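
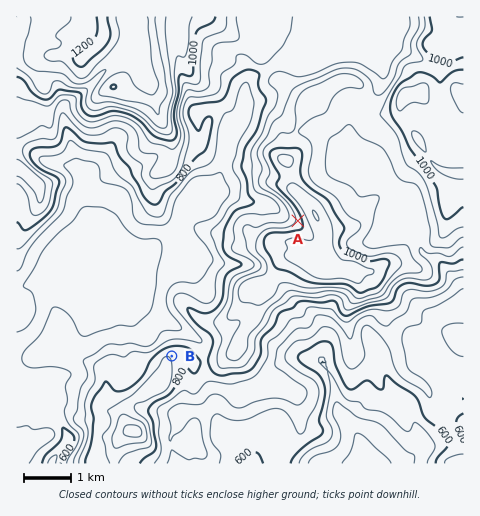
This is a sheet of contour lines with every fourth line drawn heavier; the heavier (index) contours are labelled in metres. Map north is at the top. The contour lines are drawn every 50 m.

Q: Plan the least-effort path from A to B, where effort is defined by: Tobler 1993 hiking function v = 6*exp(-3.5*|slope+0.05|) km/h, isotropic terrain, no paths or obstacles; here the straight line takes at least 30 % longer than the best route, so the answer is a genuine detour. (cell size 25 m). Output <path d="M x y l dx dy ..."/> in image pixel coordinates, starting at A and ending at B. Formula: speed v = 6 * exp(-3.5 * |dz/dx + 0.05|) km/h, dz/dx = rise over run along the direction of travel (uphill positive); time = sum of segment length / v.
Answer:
<path d="M298 221l0 3-1 3-6 5-5 3-3 3-10 19 0 35-2 5-27 26-9 5-27 27-2 1-34 0"/>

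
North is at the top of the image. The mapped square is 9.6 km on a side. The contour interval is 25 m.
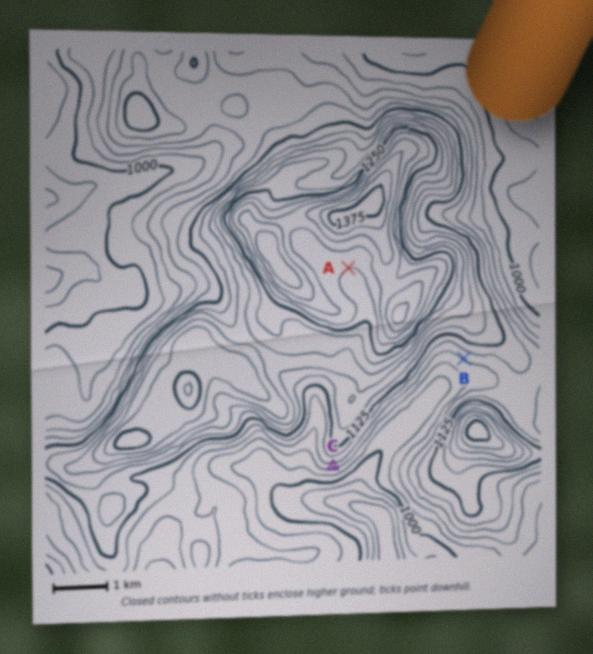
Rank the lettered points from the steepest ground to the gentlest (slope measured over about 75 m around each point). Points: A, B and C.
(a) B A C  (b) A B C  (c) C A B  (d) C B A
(d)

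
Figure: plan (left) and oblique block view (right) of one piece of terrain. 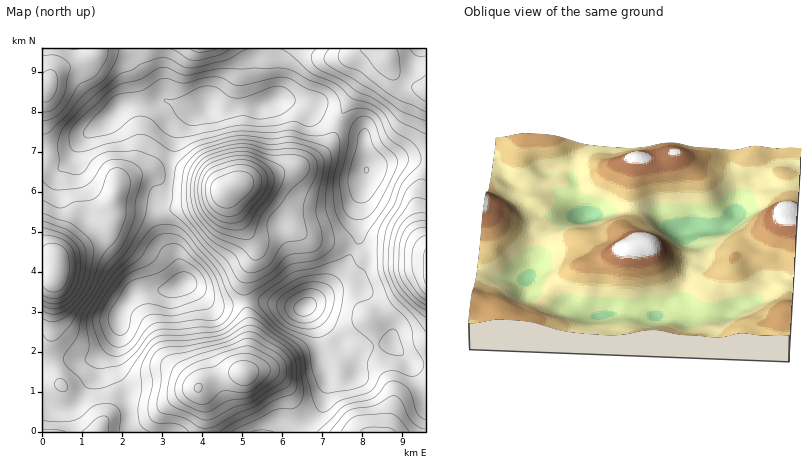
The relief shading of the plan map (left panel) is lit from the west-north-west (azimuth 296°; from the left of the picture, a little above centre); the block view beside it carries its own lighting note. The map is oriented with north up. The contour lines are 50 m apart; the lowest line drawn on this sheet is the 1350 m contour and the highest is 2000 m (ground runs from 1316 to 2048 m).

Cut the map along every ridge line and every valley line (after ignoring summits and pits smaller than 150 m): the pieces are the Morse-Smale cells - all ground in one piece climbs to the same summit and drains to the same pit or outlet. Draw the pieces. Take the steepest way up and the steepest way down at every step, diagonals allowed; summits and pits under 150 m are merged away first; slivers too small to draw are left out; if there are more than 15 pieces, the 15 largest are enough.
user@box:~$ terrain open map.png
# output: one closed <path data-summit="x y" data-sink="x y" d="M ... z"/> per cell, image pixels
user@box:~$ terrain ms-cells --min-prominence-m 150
<path data-summit="244 372" data-sink="182 284" d="M186 284l-18 6-20 0-14 4-15 22 0 14-4 8-17 18-10 4-26-1-20 5 0 68 248 0 12-8-15-36-9-10-14-7-20 1 5-28 0-24-3-18-2-1-18 4-12-1-18-15z"/><path data-summit="228 190" data-sink="366 170" d="M292 101l-20 0-14 6-10-1-16 3-14 0-12-3-22 10-8 12-6 34-1 20 43 5 8 3 6 0 10-5 14 1 32 19 8 11 3 12 5 4 16 8 22 3 18 7 5-12 0-36 8-32-3-34-10-6-22-6-26-18z"/><path data-summit="56 272" data-sink="182 284" d="M150 172l-8 0-20 8-5 4-6 20-5 4-24 0-8 6-18 38-1 22-13 2 0 88 20-5 26 1 10-4 17-18 4-8 0-14 15-22 14-4 20 0 15-6-5-22-14-16-9-28 1-14 8-8 5-12z"/><path data-summit="44 90" data-sink="366 170" d="M258 48l-160 0-2 6-10 8-30 9-5 5-7 14 0 42 4 20 0 6-3 6 11 5 10-4 14-23 10-10 14-9 16-15 4-2 40-6 22 7 20-1 12 3 40-2 10-3-8-12-4-14-1-12z"/><path data-summit="386 60" data-sink="366 170" d="M386 48l-128 0-3 18 2 16 6 16 5 5 4-2 24 1 36 22 30 10 2 2 4 33 28-9 30 1 0-71-20-7-12-9-8-16z"/><path data-summit="228 190" data-sink="306 308" d="M246 185l-10 0-9 5 1 6 13 26 14 22 0 10-10 24 0 22 17 1 44 7 6 8 8 20 1 24 6 16 9 3 18-3-12-32-5-8 23 12 32-4 0-14-8-16-12-17-18-9-20 2-19 10 27-28 11-22-17-7-22-3-12-5-9-7-3-12-8-11-24-15z"/><path data-summit="56 272" data-sink="366 170" d="M164 100l-44 8-16 15-14 9-10 10-14 23-8 4-12-4-2 1-2 6 0 103 13-1 3-28 20-36 4-2 24 0 5-4 6-20 5-4 20-8 8 0 19 10 1-20 7-36 7-10 22-10-20 1z"/><path data-summit="228 190" data-sink="182 284" d="M174 183l-5 1-5 12-6 4-3 8 0 10 9 28 14 16 5 22 13 5 18 15 12 1 18-3 1-24 10-24 0-10-14-22-14-32z"/><path data-summit="384 432" data-sink="306 308" d="M342 339l-2 1 4 12 11 24-9 3-18-3-1 14-6 18-9 10-10 6 6 8 80 0 3-16 6-14 7-6 22-10 0-20-14-3-20-19-32 4z"/><path data-summit="244 372" data-sink="306 308" d="M262 301l-17 1 4 18 0 24-5 28 20-1 14 7 9 10 15 36 10-6 9-10 6-18 1-12-7-18-1-24-8-20-6-8z"/><path data-summit="426 274" data-sink="366 170" d="M406 159l-22 4-18 7-7 32 0 36-5 12 8 5 64 1 0-94z"/><path data-summit="426 274" data-sink="306 308" d="M354 250l-15 26-23 24 26-12 12 0 10 4 12 10 8 12 8 16 1 16 19 17 14 2 0-109-64-1z"/><path data-summit="44 90" data-sink="182 284" d="M96 48l-54 0 0 116 4 0 2-6-4-26 0-42 7-14 5-5 30-9 10-8z"/><path data-summit="384 432" data-sink="182 284" d="M426 387l-22 9-7 6-6 14-3 16 38 0z"/><path data-summit="386 60" data-sink="182 284" d="M426 48l-40 0 0 10 8 16 12 9 18 7z"/>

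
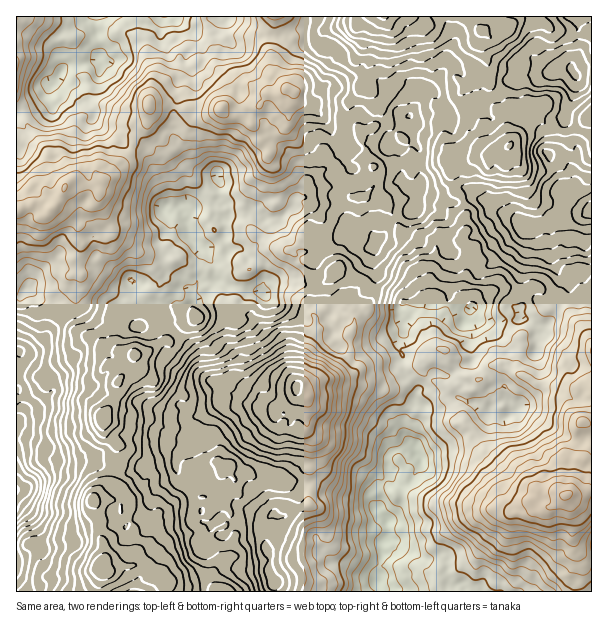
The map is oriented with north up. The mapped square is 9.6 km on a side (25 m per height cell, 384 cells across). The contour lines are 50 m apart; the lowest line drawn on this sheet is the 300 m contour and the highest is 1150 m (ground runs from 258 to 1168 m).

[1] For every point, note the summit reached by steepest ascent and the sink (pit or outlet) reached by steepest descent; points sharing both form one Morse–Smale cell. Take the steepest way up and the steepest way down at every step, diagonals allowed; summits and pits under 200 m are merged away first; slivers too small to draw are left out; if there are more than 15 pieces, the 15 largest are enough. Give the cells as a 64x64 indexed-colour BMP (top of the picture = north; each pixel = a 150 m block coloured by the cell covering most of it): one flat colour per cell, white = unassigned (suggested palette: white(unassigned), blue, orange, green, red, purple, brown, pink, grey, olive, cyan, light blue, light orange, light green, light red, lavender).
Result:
<image width="64" height="64" href="data:image/bmp;base64,Qk12CAAAAAAAAHYAAAAoAAAAQAAAAEAAAAABAAQAAAAAAAAIAAATCwAAEwsAABAAAAAAAAAA////ALR3HwAOf/8ALKAsACgn1gC9Z5QAS1aMAMJ34wB/f38AIr28AM++FwDox64AeLv/AIrfmACWmP8A1bDFAGZmZmZhEREREREREREREzMzMzMzMzMzMzNERERERETdZmZmZmEREREREREREREzMzMzMzMzMzMzRERERERERN1mZmZmYRERERERERERETMzMzMzMzMzMzNERERERERETWZmZmZmERERERERERERMzMzMzMzMzMzM0RERERERERNZmZmZmYREREREREREREzMzMzMzMzM0RERERERERERN1mZmZmZhERERERERERETMzMzMzMzNERERERERERERE3WZmZmZhERERERERERERMzMzMzMzNERERERERERERETdZmZmZmEREREREREREREzMzMzMzM0RERERERERERERN1mZmZmYREREREREREREREzMzMzMzNERERERERERERE3WZmZmZhEREREREREREREREzMzMzMzRERERERERERETdZmZmZmZhERERERERERERERMzMzMzNERERERERERETd1mZmZmZmEREREREREREREREzMzMzM0RERERERERERE3WZmZmZmYRERERERERERERETMzMzM0RERERERERERETdZmZmZmZhERERERERERERERMzMzMzRERERERERERERN1mZmZmZmEREREREREREREREzMzMzMzRERERERERERE3WZmZmZmYRERERERERERERETMzMzMzNERERERERERETdZmZmZmZhERERERERERERERMzMzMzM0RERERERERERN1mZmZmZhEREREREREREREREzMzMzMzRERERERERERE3WZmZmZmEREREREREREREREzMzMzMzNERERERERERERNZmZmZmYRERERERERERERETMzMzMzMzRERERERERERERmZmZmZhERERERERERERERMzMzMzMzNERERE/0RERERGZmZmZmYREREREREREREREzMzMzMzMzNEREREREREREZmZmZmZhEREREREREREREzMzMzMzMzMzNERERERERERmZmZmZmERERERERERERERETMzMzMzMzNERERERERERGZmZmZmZhERERERERERERERETMzMzMzMzREREREREREZmZmZmZmYRERERERERERERERMzMzMzMzM0RERERERERmZmZmZmZhERERERERERERERETMzMzMzMzNERERERERGZmZmZiIRERERERERERERERERMzMzMzMzNEREQzREREZmZmZiIhEREREREREREREREREzMzMzMzM0REMzNERERmZmYiIiERERERERERERERERETMzMzMzMzREMzMzRERGZmYiIiIREREREREREREREREREzMzMzMzNDMzMzM0REZmYiIiIhEREhEREREREREREREzMzMzMzMzMzMzMzRERmYiIiIiIRIiIRERERERERERETMzM6ozMzkzMzMzmZRCIiIiIiIiIiIiEREREREREREREzqqqqMzOZkzmTmZmZIiIiIiIiIiIiEREREREhEiIRERqqqqozM5mZmZmZmZkiIiIiIiIiIiEREREREiIiIiEiKqqqqjMzmZmZmZmZmSIiIiIiIiIiERERERESIiIiIiIqqqqqMzOZmZmZmZmZIiIiIiIiIiIhERERESIiIiIiIiKqqqqjMzmZmZmZmZkiIiIiIiIiIiERERERIiIiIiIiIqqqqqozmZmZmZmZmSIiIiIiIiIiIiERERESIiIiIiIiKqqqqqqZmZmZmZmZIiIiIiIiIiIiIREREREiIiIiIiIqqqqqqpmZmZmZmZkiIiIiIiIiIiIhERERERIiIiIiIiKqqqqqmZmYiIiJmSIlIiIiIiIiIhERESIRESIiIiIiIiKqqqqZmYiIiIzMVVVSIiIiIiIiIhESIiISIiIiIiIiIiqqepmIiIiIzMxVVVIiIiIiIiIiIRIiIiIiIiIiIiIiJ3d4iIiIiIiMzFVVVSVSIiIiIiIiEiIiIiIiIiIiIiInd3iIiIiIiIzMVVVVVVUiIiIiIiIiIiIiIiIiIiIiIid3iIiIiIiIzMxVVVVVVVIiIiIiIiIiIiIiIiIiIiIiJ3eIiIiIiIjMzFVVVVVVVSIiIiIiIiIiIiIiIiIiIiInd3AIiIiIiIjMVVVVVVVVUiIiIiIiIiIiIiIiIiIiIid3d3d+6IiIiMxVVVVVVVVSIiIiIiIiIiIiIiIiIiIid3d3d+7oiIiMzFVVVVVVVVUiIiIiIiIiIiIiIiIiJyJ3d3d37u6IiIzMVVVVVVVVVVIiIiIiIiIiIiIiIiJ3cnd3d37u7uiIjMy1VVVVVVVVUiIiIiVSIiIiInd3d3d3d3d3fu7u7oiMzLu1VVVVVVVVVVVVVVVSIiJ3d3d3d3d3d3fu6IiIiIjMu7VVVVVVVVVVVVVVVVVSJ3d3d3d3d3d3d+6IiIiIiMy7u1VVVVVVVVVVVVVVVVd3d3d3d3d3d3d3foiIiIiIzLu7tVVVVVVVVVVVVVVVV3d3d3d3d3d3d3d+iIiIiIjMu7u7VVVVVVVVVVVVVVVXd3d3d3d3d3d3d36IiIiIiMy7u7u7tVVVVVVVVVVVVVd3d3d3d3d3d3d3foiIiIiIzLu7u7u1VVVVVVVVVVVVV3d3d3d3d3d3d3d3iIiIiIiMu7u7u7VVVVVVVVVVVVVQd3d3d3d3d3d3d3eIiIiIiMy7u7u7tVVVVVVVVVVVVVd3d3d3d3d3d3d3d4iIiIiIzLu7u7u1VVVVVQAFVVVVV3d3d3d3d3d3d3d4iIiIiIiM"/>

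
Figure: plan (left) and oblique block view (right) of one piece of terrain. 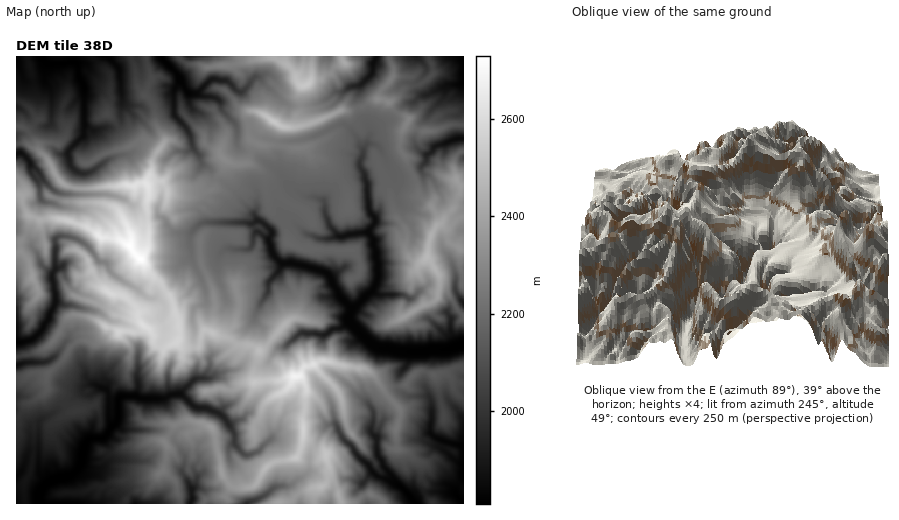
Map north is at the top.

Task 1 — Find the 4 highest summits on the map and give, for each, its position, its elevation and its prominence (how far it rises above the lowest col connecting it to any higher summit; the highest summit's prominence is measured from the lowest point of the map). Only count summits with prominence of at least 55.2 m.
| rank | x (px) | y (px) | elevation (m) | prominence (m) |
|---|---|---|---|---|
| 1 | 140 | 260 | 2729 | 919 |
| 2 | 294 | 376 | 2682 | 252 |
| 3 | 147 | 185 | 2629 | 75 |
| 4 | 143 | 325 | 2609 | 78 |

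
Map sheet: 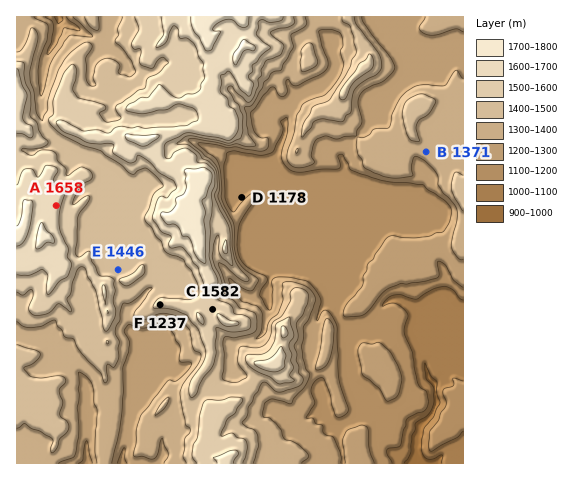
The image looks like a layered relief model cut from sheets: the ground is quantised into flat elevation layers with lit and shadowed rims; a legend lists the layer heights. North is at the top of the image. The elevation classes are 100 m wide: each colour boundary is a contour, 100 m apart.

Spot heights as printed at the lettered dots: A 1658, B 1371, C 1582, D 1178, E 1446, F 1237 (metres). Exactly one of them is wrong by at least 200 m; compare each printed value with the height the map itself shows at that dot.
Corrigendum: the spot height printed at F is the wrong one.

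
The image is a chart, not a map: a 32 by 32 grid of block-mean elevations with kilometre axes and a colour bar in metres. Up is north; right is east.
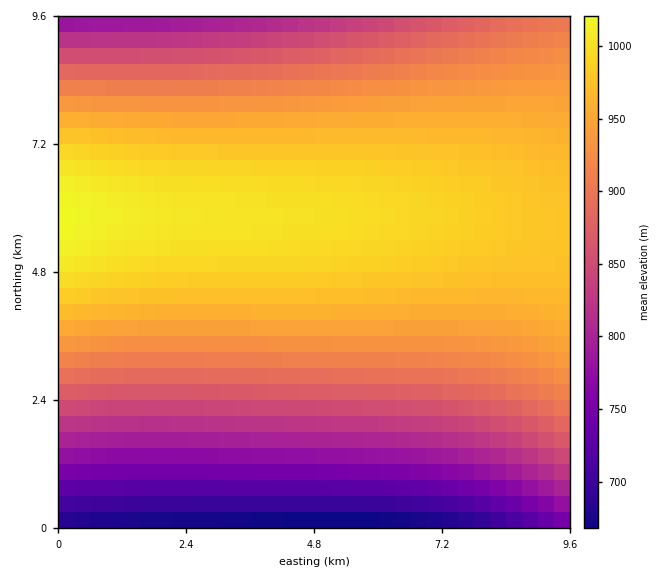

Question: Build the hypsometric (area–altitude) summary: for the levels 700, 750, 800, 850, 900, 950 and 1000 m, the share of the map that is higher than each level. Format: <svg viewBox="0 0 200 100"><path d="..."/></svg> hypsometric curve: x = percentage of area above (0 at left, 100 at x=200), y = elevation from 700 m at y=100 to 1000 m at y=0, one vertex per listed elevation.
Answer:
<svg viewBox="0 0 200 100"><path d="M192 100l-11-17-15-16-19-17-26-17-38-16-68-17"/></svg>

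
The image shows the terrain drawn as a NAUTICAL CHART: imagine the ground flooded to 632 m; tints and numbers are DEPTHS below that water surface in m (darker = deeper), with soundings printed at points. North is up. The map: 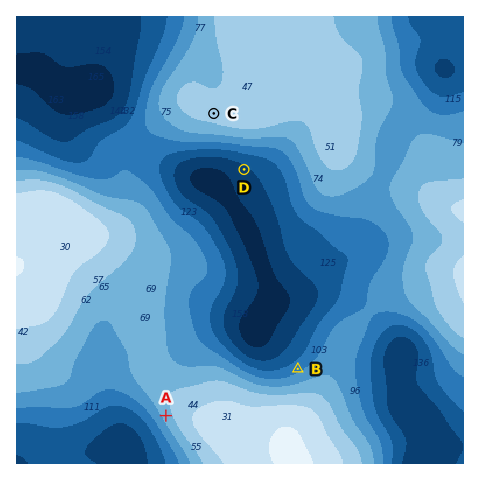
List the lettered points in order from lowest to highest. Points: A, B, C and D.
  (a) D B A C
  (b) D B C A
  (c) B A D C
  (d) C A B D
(a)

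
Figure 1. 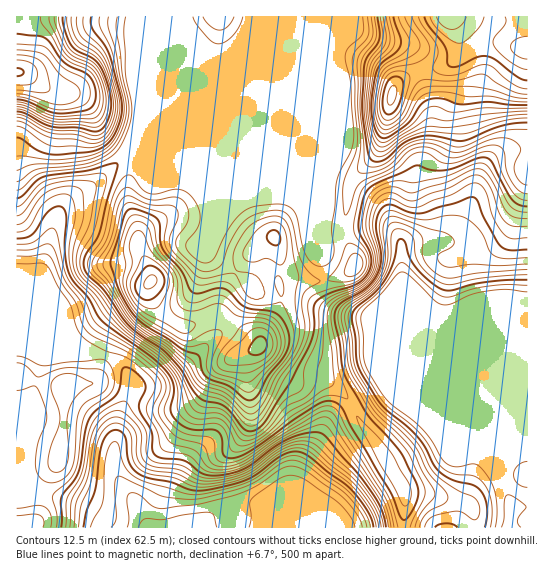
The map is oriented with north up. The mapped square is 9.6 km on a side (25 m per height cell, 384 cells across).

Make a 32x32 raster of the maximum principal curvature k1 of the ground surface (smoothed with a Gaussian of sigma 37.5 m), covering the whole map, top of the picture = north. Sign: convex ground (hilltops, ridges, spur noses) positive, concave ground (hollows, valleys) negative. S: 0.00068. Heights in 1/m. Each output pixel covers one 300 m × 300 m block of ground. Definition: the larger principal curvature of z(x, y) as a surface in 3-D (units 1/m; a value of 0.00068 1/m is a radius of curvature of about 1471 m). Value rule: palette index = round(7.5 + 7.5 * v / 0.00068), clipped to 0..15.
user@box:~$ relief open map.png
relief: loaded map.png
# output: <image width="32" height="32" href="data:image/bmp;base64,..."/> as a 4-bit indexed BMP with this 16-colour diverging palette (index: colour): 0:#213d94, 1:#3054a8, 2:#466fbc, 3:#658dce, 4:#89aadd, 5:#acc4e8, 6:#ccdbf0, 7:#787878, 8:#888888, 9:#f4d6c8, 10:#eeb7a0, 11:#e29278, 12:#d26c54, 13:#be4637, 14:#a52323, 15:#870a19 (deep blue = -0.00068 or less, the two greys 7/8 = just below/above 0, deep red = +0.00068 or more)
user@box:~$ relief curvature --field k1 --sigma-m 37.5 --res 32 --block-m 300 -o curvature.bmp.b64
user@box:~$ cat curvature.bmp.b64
<image width="32" height="32" href="data:image/bmp;base64,Qk12AgAAAAAAAHYAAAAoAAAAIAAAACAAAAABAAQAAAAAAAACAAATCwAAEwsAABAAAAAAAAAAlD0hAKhUMAC8b0YAzo1lAN2qiQDoxKwA8NvMAHh4eACIiIgAyNb0AKC37gB4kuIAVGzSADdGvgAjI6UAGQqHANypiJiId4mIiId1XvVnu5l6uHmHmYiIh3eHd436u7p4ibqYh4ebmJh3eHiuy8qqiYnMl5uonPyoZnmZzal3mIqIroeL25rP6GaKmeupd5iIiK2WaKuYa/yYqYzrmYeIh4esp3iZqmf8y5ev2YiHd3h3qqirvLuI+oqX35eIiIiIiKqrp2esiuqKy/x3eIiIeLq8u5ZlrMu7eIvYd4iIiHiXiImHeNrNvah8pniIiIiIiIiIiIvpiq7Lm6iHiIiIeIh4qZvv25m9uqqIiIiIiIiId5me7Jq8mqqadXiIiHd4iId3v8qIqme5rMqYeKl3eHeKq9zduJp5qc7/yHi6qYiHi+2a+pZ6qKp3r/qburupmZqYzdZmebnZd7/IioiJqbmJdq/IiIib2HjchmqHd6i3d3i+vKmImcqI63eaiIipxmeI22qoiIiYh9x4uHh3m8d3h8pomIiIiIjNiKmYZpyqmZipiIiIiIiIntqZuni7mrvLmHiIiIiIiHr7VYuYmWmWr6h4iIiIiId4/omquIhKud+oeIiIiIiIeP+6qYqHru7euIiIiIiIiIn/l3mYqt2qzoiIeIiIiId337mImqvbrNx3iId3iIiIie/cy4eJq7ismIiImIiIiKu6mJupqorFeoeIiKmHiIiGa5eaiZmKpniHiImqh4iHdouauoh4"/>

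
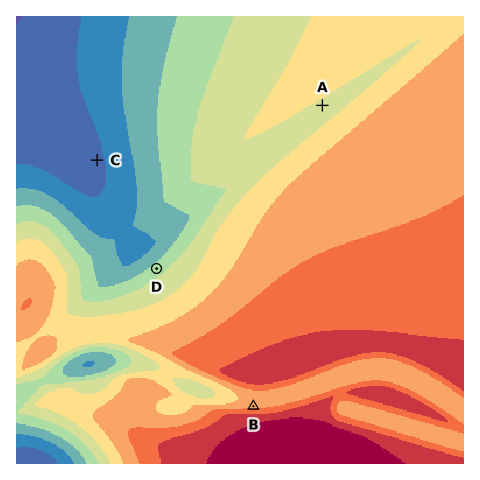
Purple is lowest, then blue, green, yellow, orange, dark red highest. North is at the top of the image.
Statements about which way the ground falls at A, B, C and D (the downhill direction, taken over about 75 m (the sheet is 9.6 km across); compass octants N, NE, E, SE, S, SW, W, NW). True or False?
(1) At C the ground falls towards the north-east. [False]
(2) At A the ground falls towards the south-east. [True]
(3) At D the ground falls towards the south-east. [False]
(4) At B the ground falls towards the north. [True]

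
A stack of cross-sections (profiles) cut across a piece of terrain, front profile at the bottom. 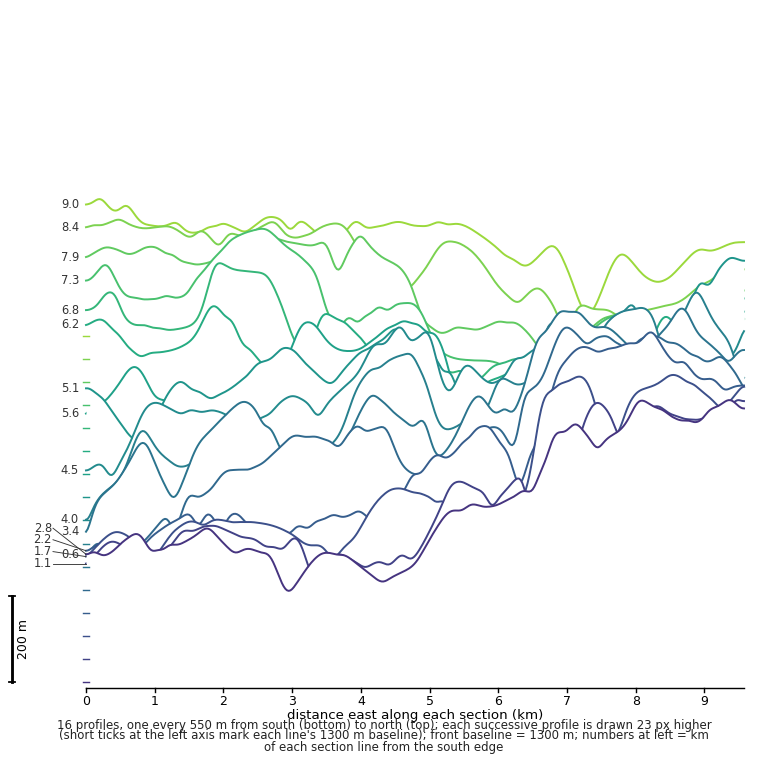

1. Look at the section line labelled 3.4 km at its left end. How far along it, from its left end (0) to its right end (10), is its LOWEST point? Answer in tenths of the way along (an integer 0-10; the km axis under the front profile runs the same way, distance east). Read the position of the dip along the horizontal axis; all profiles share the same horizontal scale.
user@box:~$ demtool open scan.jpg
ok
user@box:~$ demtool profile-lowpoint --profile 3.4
0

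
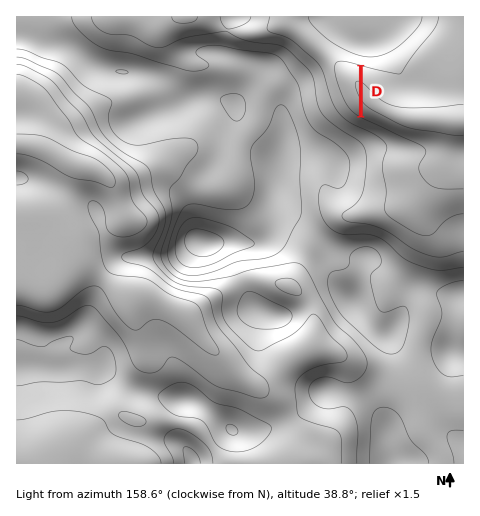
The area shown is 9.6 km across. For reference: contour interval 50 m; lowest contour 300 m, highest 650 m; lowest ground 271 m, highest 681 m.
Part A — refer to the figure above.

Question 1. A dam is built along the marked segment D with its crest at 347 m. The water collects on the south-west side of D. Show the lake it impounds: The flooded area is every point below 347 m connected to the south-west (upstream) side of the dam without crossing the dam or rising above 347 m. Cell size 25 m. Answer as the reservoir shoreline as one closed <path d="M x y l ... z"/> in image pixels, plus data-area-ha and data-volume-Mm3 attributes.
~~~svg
<path d="M343 62l-4 1-3 3 1 14 9 23 12 12 1-49-16-4z" data-area-ha="40" data-volume-Mm3="9.54"/>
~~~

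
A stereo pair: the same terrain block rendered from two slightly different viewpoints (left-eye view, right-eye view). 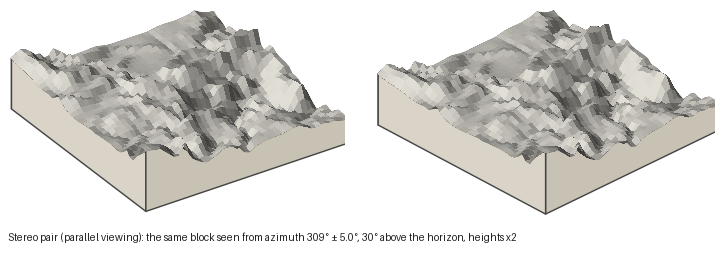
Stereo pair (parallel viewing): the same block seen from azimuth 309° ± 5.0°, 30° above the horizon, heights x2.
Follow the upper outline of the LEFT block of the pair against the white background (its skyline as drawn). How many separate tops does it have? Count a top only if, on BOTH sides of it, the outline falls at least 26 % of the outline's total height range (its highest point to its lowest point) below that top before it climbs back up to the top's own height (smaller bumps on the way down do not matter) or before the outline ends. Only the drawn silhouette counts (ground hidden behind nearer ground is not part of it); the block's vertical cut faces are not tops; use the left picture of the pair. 1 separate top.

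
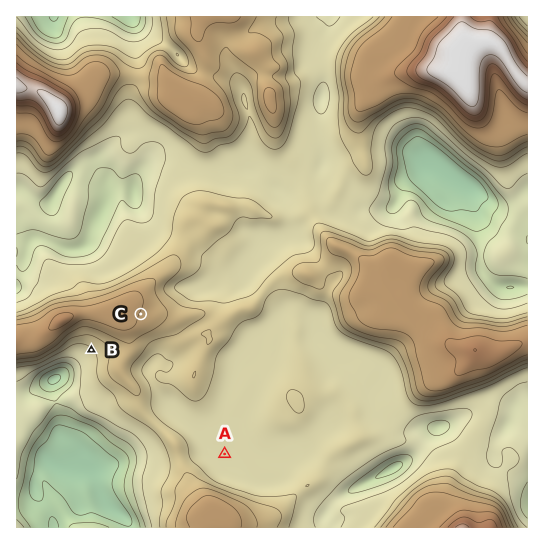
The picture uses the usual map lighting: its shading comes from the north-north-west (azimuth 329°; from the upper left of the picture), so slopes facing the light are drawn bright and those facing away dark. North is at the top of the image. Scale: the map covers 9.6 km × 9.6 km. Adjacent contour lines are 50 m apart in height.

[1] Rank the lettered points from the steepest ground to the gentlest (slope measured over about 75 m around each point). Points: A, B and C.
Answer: B C A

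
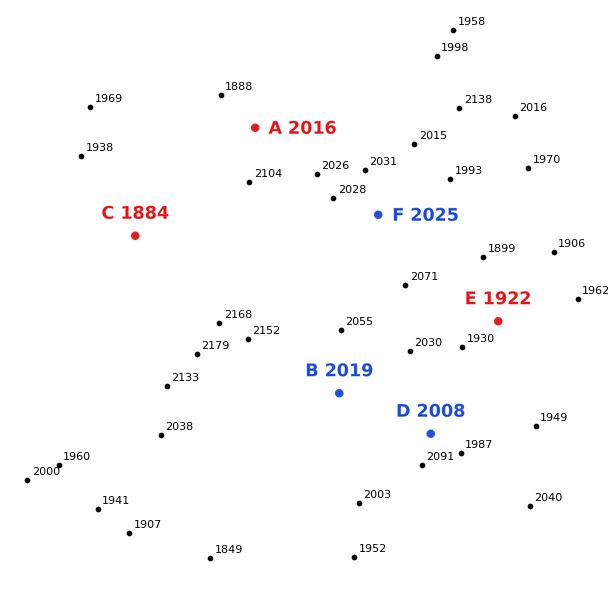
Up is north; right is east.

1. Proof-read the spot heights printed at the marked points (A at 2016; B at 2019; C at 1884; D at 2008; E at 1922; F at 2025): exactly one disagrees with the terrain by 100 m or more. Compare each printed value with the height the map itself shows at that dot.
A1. C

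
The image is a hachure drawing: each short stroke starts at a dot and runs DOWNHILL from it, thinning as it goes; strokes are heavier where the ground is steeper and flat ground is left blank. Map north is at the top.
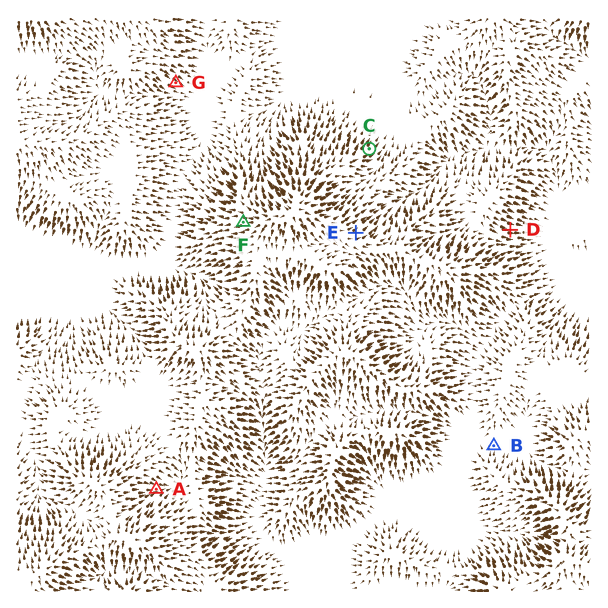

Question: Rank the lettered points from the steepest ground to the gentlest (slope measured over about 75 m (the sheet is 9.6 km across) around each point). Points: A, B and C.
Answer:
C A B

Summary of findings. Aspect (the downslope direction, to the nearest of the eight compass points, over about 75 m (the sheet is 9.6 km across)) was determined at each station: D E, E NE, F W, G SE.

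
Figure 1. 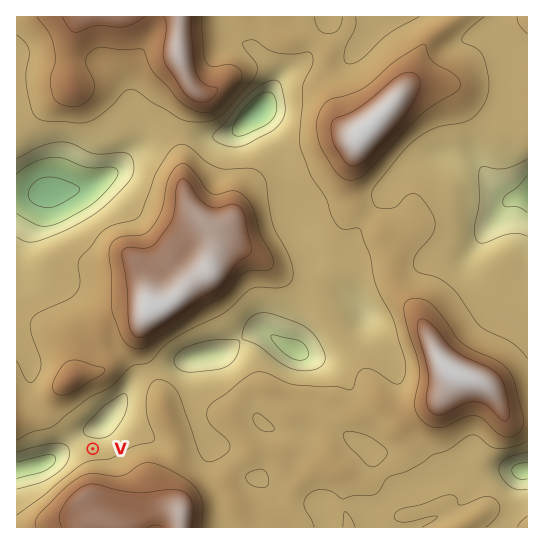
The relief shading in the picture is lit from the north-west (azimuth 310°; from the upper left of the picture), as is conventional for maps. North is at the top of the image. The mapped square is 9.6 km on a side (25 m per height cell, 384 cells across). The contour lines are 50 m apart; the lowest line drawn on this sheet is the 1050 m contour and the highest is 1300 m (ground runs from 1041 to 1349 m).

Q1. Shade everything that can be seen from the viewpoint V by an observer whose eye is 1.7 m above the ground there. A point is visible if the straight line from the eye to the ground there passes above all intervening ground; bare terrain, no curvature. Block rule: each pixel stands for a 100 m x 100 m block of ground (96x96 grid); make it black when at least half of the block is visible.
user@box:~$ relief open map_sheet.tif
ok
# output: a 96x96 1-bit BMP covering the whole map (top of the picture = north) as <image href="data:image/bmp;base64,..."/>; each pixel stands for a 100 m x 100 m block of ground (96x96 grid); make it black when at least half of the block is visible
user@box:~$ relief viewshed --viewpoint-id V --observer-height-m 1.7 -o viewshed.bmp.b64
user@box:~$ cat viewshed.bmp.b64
<image width="96" height="96" href="data:image/bmp;base64,Qk2+BAAAAAAAAD4AAAAoAAAAYAAAAGAAAAABAAEAAAAAAIAEAAATCwAAEwsAAAIAAAAAAAAA////AAAAAAAAAAAAAAAAAAAAAAAAAAAAAAAAAAAAAAAAAAAAAAAAAAAAAAAAAAAAAAAAAAAAAAAAAAAAAAAAAAAAAAAAAAAAAAAAAAAAAAAAAAAAAAAAAAAAAAAA4AAAAAAAAAAAAAAAf/wAAAAAAAAAAAAAP/8AAAAAAAAAAAAAH/8AAAAAAAAAAAAAD/+AAAAAAAAAAAAABz+AAAAAAAAAAAAAAH8AAAAAAAAAAADAB/8AAAAAAAAAAAD4D/wEAAAAAAAAAAD/+HwcAAAAAAAAAAD//H58AAAAAAAAAAD//H/4AAAAAAAAAAD////4AAAAAAAAAAD3///wAAAAAAAAAADD///wAAAAAAAAAAAD///gAAAAAAAAAAAD///gAAAAAAAAAAAB///gAAAAAAAAAAAB///AAAAAAAAAAAAAf//AAAAAAAAAAAAAP/+AAAAAAAAAAAAAB/+AAAAAAAAAAAAAAD+AAAAAAAAAAAAAAA+AAAAAAAAAAAAAAAfAAAAAAAAAAAAAAAfAAAAAAAAAAAAAAA/gAAAAAAAAAAAAAA/wAAAAAAAAAAAAAA/8AAAAAAAAAAAAAA/+AAAAAAAAAAAAAA//gAAAAAAAAAAAAA//wAAAAAAAAAAAAA4/8AAAAAAAAAAAAAwP+AAAAAAAAAAAAAwD/AAAAAAAAAAAAAQA/gAAAAAAAAAAAAAAfwAAAAAAAAAAAAAAPwAAAAAAAAAAAAAAHgAAAAAAAAAAAAAAGAAAAAAAAAAAAAAAABgAAAAAAAAAAAAAAB8AAAAAAAAAAAAAAB4AAAAAAAAAAAAAAAwAAAAAAAAAAAAAAAAAAAAAAAAAAAAAAAAAAAAAAAAAAAAAAAAAAAAAAAAAAAAAAAAAAAAAAAAAAAAAAAAAAAAAAAAAAAAAAAAAAAAAAAAAAAAAAAAAAAAAAAAAAAAAAAAAAAAAAAAAAAAAAAAAAAAAAAAAAAAAAAAAAAAAAAAAAAAAAAAAAAAAAAAAAAAAAAAAAAAAAAAAAAAAAAAAAAAAAAAAAAAAAAAAAAAAAAAAAAAAAAAAAAAAAAAAAAAAAAAAAAAAAAAAAAAAAAAAAAAAAAAAAAAAAAAAAAAAAAAAAAAAAAAAAIAAAAAAAAAAAAAAAYAAAAAAAAAAAAAAAIAAAAAAAAAAAAAAAAAAAAAAAAAAAAAAAAAAAAAAAAAAAAAAAAAAAAAAAAAAAAAAAAAAAAAAAAAAAAAAAAAAAAAAAAAAAAAAAAAAAAAAAAAAAAAAAAAAAAAAAAAAAAAAAAAAAAAAAAAAAAAAAAAAAAAAAAAAAAAAAAAAAAAAAAAAAAAAAAAAAAAAAAAAAAAAAAAAAAAAAAAAAAAAAAAAAAAAAAAAAAAAAAAAAAAAAAAAAAAAAAAAAAAAAAAAAAAAAAAAAAAAAAAAAAAAAAAAAAAAAAAAAAAAAAAAAAAAAAAAAAAAAAAAAAAAAAAAAAAAAAAAAAAAAAAAAAAAAAAAAAAAAAAAAAAAAAAAAAAAAAAAAAAAAAAAAAAAAAAAAAAAAAAAAAA="/>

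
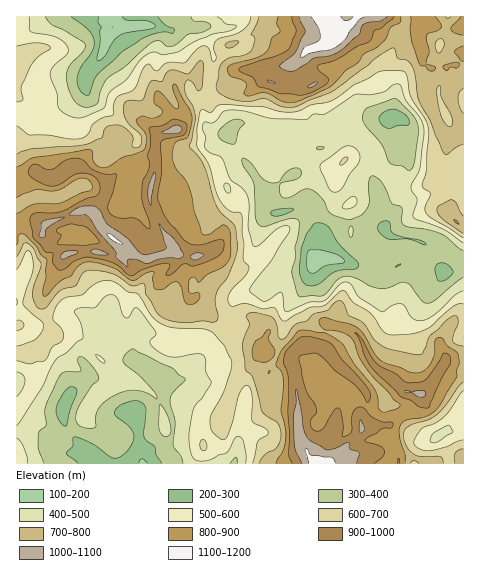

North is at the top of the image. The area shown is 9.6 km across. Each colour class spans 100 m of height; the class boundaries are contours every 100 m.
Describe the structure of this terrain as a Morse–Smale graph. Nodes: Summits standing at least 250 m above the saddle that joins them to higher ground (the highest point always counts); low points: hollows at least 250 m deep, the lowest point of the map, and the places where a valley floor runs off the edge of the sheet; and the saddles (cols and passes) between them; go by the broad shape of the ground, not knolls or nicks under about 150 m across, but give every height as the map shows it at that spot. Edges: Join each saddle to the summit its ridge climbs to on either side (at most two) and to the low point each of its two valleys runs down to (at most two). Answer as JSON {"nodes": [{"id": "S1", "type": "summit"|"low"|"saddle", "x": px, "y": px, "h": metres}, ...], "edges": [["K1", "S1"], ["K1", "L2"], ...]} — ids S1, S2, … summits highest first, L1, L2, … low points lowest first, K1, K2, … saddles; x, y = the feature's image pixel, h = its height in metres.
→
{"nodes": [
{"id": "S1", "type": "summit", "x": 333, "y": 18, "h": 1186},
{"id": "S2", "type": "summit", "x": 326, "y": 463, "h": 1167},
{"id": "S3", "type": "summit", "x": 112, "y": 237, "h": 1114},
{"id": "L1", "type": "low", "x": 111, "y": 17, "h": 153},
{"id": "L2", "type": "low", "x": 322, "y": 258, "h": 160},
{"id": "L3", "type": "low", "x": 143, "y": 463, "h": 179},
{"id": "L4", "type": "low", "x": 439, "y": 435, "h": 478},
{"id": "K1", "type": "saddle", "x": 344, "y": 402, "h": 870},
{"id": "K2", "type": "saddle", "x": 463, "y": 369, "h": 774},
{"id": "K3", "type": "saddle", "x": 210, "y": 89, "h": 678},
{"id": "K4", "type": "saddle", "x": 224, "y": 325, "h": 669}],
"edges": [["K1", "S2"], ["K1", "L2"], ["K1", "L3"], ["K2", "S2"], ["K2", "L2"], ["K2", "L4"], ["K3", "S1"], ["K3", "S3"], ["K3", "L1"], ["K3", "L2"], ["K4", "S2"], ["K4", "S3"], ["K4", "L2"], ["K4", "L3"]]}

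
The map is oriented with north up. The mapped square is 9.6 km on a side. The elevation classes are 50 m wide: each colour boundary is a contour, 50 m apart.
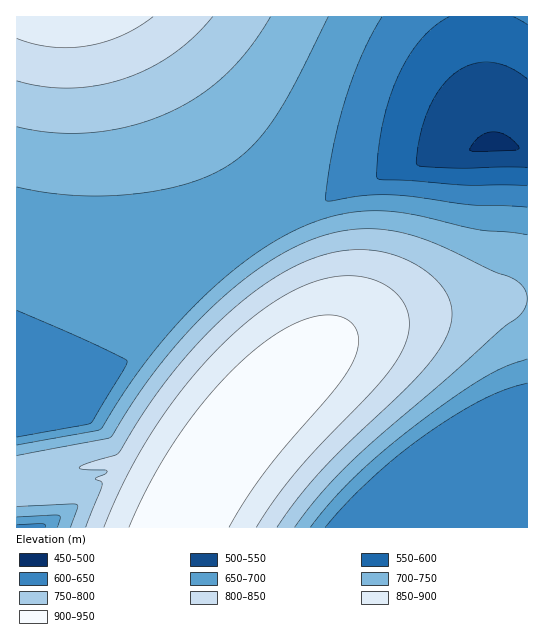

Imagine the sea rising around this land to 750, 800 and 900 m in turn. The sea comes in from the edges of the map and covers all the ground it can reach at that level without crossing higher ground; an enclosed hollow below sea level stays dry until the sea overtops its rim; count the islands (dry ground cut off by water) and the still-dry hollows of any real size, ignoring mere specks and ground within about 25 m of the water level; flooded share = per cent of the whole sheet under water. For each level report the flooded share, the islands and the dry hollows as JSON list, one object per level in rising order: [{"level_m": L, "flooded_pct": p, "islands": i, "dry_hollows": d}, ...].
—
[{"level_m": 750, "flooded_pct": 60, "islands": 0, "dry_hollows": 0}, {"level_m": 800, "flooded_pct": 73, "islands": 0, "dry_hollows": 0}, {"level_m": 900, "flooded_pct": 91, "islands": 0, "dry_hollows": 0}]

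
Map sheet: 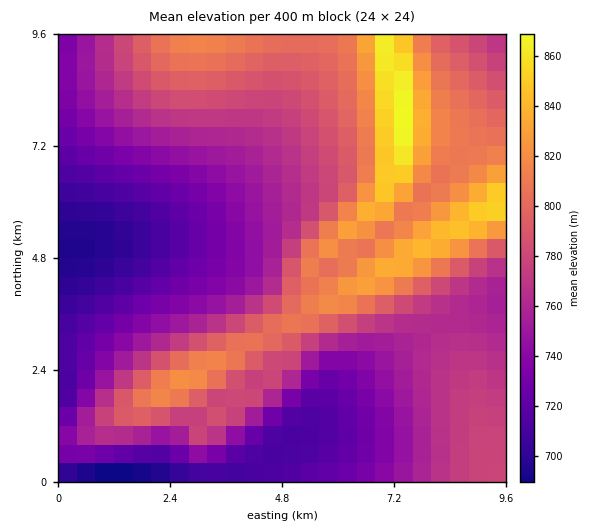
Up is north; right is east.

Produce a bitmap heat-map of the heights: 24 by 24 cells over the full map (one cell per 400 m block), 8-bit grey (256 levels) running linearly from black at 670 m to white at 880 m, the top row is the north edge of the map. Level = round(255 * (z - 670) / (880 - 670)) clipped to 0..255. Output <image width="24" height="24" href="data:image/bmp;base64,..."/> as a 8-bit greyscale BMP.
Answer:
<image width="24" height="24" href="data:image/bmp;base64,Qk12BgAAAAAAADYEAAAoAAAAGAAAABgAAAABAAgAAAAAAEACAAATCwAAEwsAAAABAAAAAAAAAAAAAAEBAQACAgIAAwMDAAQEBAAFBQUABgYGAAcHBwAICAgACQkJAAoKCgALCwsADAwMAA0NDQAODg4ADw8PABAQEAAREREAEhISABMTEwAUFBQAFRUVABYWFgAXFxcAGBgYABkZGQAaGhoAGxsbABwcHAAdHR0AHh4eAB8fHwAgICAAISEhACIiIgAjIyMAJCQkACUlJQAmJiYAJycnACgoKAApKSkAKioqACsrKwAsLCwALS0tAC4uLgAvLy8AMDAwADExMQAyMjIAMzMzADQ0NAA1NTUANjY2ADc3NwA4ODgAOTk5ADo6OgA7OzsAPDw8AD09PQA+Pj4APz8/AEBAQABBQUEAQkJCAENDQwBEREQARUVFAEZGRgBHR0cASEhIAElJSQBKSkoAS0tLAExMTABNTU0ATk5OAE9PTwBQUFAAUVFRAFJSUgBTU1MAVFRUAFVVVQBWVlYAV1dXAFhYWABZWVkAWlpaAFtbWwBcXFwAXV1dAF5eXgBfX18AYGBgAGFhYQBiYmIAY2NjAGRkZABlZWUAZmZmAGdnZwBoaGgAaWlpAGpqagBra2sAbGxsAG1tbQBubm4Ab29vAHBwcABxcXEAcnJyAHNzcwB0dHQAdXV1AHZ2dgB3d3cAeHh4AHl5eQB6enoAe3t7AHx8fAB9fX0Afn5+AH9/fwCAgIAAgYGBAIKCggCDg4MAhISEAIWFhQCGhoYAh4eHAIiIiACJiYkAioqKAIuLiwCMjIwAjY2NAI6OjgCPj48AkJCQAJGRkQCSkpIAk5OTAJSUlACVlZUAlpaWAJeXlwCYmJgAmZmZAJqamgCbm5sAnJycAJ2dnQCenp4An5+fAKCgoAChoaEAoqKiAKOjowCkpKQApaWlAKampgCnp6cAqKioAKmpqQCqqqoAq6urAKysrACtra0Arq6uAK+vrwCwsLAAsbGxALKysgCzs7MAtLS0ALW1tQC2trYAt7e3ALi4uAC5ubkAurq6ALu7uwC8vLwAvb29AL6+vgC/v78AwMDAAMHBwQDCwsIAw8PDAMTExADFxcUAxsbGAMfHxwDIyMgAycnJAMrKygDLy8sAzMzMAM3NzQDOzs4Az8/PANDQ0ADR0dEA0tLSANPT0wDU1NQA1dXVANbW1gDX19cA2NjYANnZ2QDa2toA29vbANzc3ADd3d0A3t7eAN/f3wDg4OAA4eHhAOLi4gDj4+MA5OTkAOXl5QDm5uYA5+fnAOjo6ADp6ekA6urqAOvr6wDs7OwA7e3tAO7u7gDv7+8A8PDwAPHx8QDy8vIA8/PzAPT09AD19fUA9vb2APf39wD4+PgA+fn5APr6+gD7+/sA/Pz8AP39/QD+/v4A////ACUdGBgbICgwMTAxNDY6P0VMVV9rdX6EhEpLRT45N0VYSzo0MjI1OT9HUVxpdH6Dg1RocnFpXmWDdllBNTIzNz5GUFxpdH6DgkVlgZOXj4CAi4FkRzc0OD9IUl5qdX2BgDZTc5GosaqWhIaEa0s7O0JLVmFsdn1/fDNGXnqVrLi1o4uAhGxMQ0hQWmRudnt8eDVCUWN4jaGusKeUhoRiUlJXX2dudHh4dDU+SVVhbnyLmaOlnpOAcGdkZmpucnRzbzE4QElSWmFqdoWUoaekmYt/dnJwcHBuaiswNj1FTFFWXWd1iJ6ttLGllod8dG9rZyUnLDI5QEZLUVdhcJelrr3CuquXhnhvaSAgJCkwNz5FTFJaaJCtoqq9yci8qJOBdR4eICUrMjpCSlFZZH+mt6qmuMjOyrumkyAgIiYrMjlBSlJbZHGLrcG5qLHD0NTNviUlKCswNj1ETFRdZW57kbDLxamsvc7a3SwuMTQ5PkRKUVhgZ3B5hJe72MOlqrjJ2jQ3O0BFSU5TWF1kanJ7hZCs2du0pqq0wjxCR01SV1teYWVpb3Z/iJOp2OjCq6mqrkNLU1phZmlrbW5wdHqDjJes2u/KsKqmpEpTXWdvdXl6enl5e4CHkJuv3fHLsKijnU5aZnJ9hYmKiIaEhIaMlJ6z4fDHraSdlVFebXyJkpiZlpOPjY6SmaG45ezAp52Ui1FgcYKSnqSmo5+al5aZnaW96eO3oJaMgU5ecYWWpa2wr6uloZ+foqnF69ismY6EeQ=="/>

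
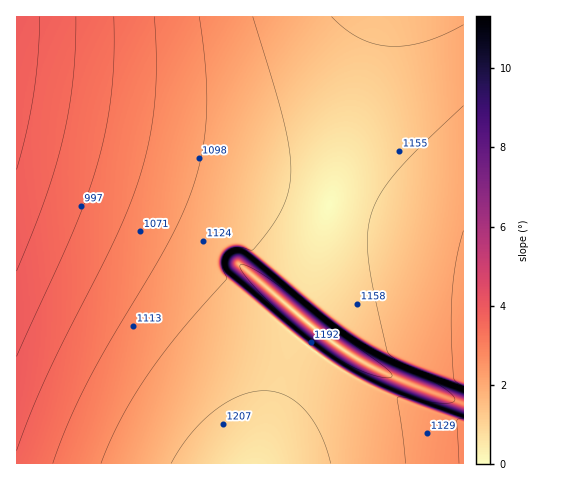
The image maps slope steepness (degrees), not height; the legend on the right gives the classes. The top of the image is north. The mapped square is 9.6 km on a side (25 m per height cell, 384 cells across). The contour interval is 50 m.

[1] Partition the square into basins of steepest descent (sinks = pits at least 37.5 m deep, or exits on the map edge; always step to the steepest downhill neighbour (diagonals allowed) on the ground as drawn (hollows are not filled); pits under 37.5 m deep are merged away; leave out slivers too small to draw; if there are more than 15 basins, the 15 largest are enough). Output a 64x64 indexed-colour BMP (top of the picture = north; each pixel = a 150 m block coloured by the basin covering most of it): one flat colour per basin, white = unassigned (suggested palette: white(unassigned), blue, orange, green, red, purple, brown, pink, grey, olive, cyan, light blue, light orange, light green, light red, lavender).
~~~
<image width="64" height="64" href="data:image/bmp;base64,Qk12CAAAAAAAAHYAAAAoAAAAQAAAAEAAAAABAAQAAAAAAAAIAAATCwAAEwsAABAAAAAAAAAA////ALR3HwAOf/8ALKAsACgn1gC9Z5QAS1aMAMJ34wB/f38AIr28AM++FwDox64AeLv/AIrfmACWmP8A1bDFABEREREREREREREREREREREREzMzMzMzMzMzMzMzMzMzERERERERERERERERERERERETMzMzMzMzMzMzMzMzMzMREREREREREREREREREREREREzMzMzMzMzMzMzMzMzMxERERERERERERERERERERERETMzMzMzMzMzMzMzMzMzERERERERERERERERERERERERMzMzMzMzMzMzMzMzMzMRERERERERERERERERERERERETMzMzMzMzMzMzMzMzMxERERERERERERERERERERERERMzMzMzMzMzMzMzMzMzEREREREREREREREREREREREREzMzMzMzMzMzMzMzMzMRERERERERERERERERERERERERMzMzMzMzMzMzMzMzMxEREREREREREREREREREREREREzMzMzMzMzMzMzMzMiERERERERERERERERERERERERERMzMzMzMzMzMzMyIiIREREREREREREREREREREREREREzMzMzMzMzMzIiIiIhERERERERERERERERERERERERERMzMzMzMzMyIiIiIiEREREREREREREREREREREREREREzMzMzMzMiIiIiIiIRERERERERERERERERERERERERERMzMzMzIiIiIiIiIhEREREREREREREREREREREREREREzMzMyIiIiIiIiIiERERERERERERERERERERERERERERMzMiIiIiIiIiIiIRERERERERERERERERERERERERERETMiIiIiIiIiIiIhEREREREREREREREREREREREREREREiIiIiIiIiIiIiEREREREREREREREREREREREREREREiIiIiIiIiIiIiIRERERERERERERERERERERERERERIiIiIiIiIiIiIiIhERERERERERERERERERERERERERIiIiIiIiIiIiIiIiEREREREREREREREREREREREREREiIiIiIiIiIiIiIiIRERERERERERERERERERERERERERIiIiIiIiIiIiIiIhEREREREREREREREREREREREREREiIiIiIiIiIiIiIiERERERERERERERERERERERERERERIiIiIiIiIiIiIiIREREREREREREREREREREREREREREiIiIiIiIiIiIiIhERERERERERERERERERERERERERESIiIiIiIiIiIiIiERERERERERERERERERERERERERERIiIiIiIiIiIiIiIRERERERERERERERERERERERERERESIiIiIiIiIiIiIhERERERERERERERERERERERERERERIiIiIiIiIiIiIiEREREREREREREREREREREREREREREiIiIiIiIiIiIiIRERERERERERERERERERERERERERERIiIiIiIiIiIiIhEREREREREREREREREREREREREREREiIiIiIiIiIiIiERERERERERERERERERERERERERERESIiIiIiIiIiIiIRERERERERERERERERERERERERERERIiIiIiIiIiIiIhERERERERERERERERERERERERERERESIiIiIiIiIiIiERERERERERERERERERERERERERERERIiIiIiIiIiIiIREREREREREREREREREREREREREREREiIiIiIiIiIiIhERERERERERERERERERERERERERERESIiIiIiIiIiIiEREREREREREREREREREREREREREREREiIiIiIiIiIiIRERERERERERERERERERERERERERERESIiIiIiIiIiIhERERERERERERERERERERERERERERERIiIiIiIiIiIiERERERERERERERERERERERERERERERESIiIiIiIiIiIRERERERERERERERERERERERERERERERIiIiIiIiIiIhEREREREREREREREREREREREREREREREiIiIiIiIiIiERERERERERERERERERERERERERERERESIiIiIiIiIiIREREREREREREREREREREREREREREREREiIiIiIiIiIhERERERERERERERERERERERERERERERESIiIiIiIiIiERERERERERERERERERERERERERERERERIiIiIiIiIiIREREREREREREREREREREREREREREREREiIiIiIiIiIhERERERERERERERERERERERERERERERERIiIiIiIiIiEREREREREREREREREREREREREREREREREiIiIiIiIiIRERERERERERERERERERERERERERERERESIiIiIiIiIhEREREREREREREREREREREREREREREREREiIiIiIiIiERERERERERERERERERERERERERERERERESIiIiIiIiIRERERERERERERERERERERERERERERERERIiIiIiIiIhEREREREREREREREREREREREREREREREREiIiIiIiIiERERERERERERERERERERERERERERERERERIiIiIiIiIREREREREREREREREREREREREREREREREREiIiIiIiIhERERERERERERERERERERERERERERERERESIiIiIiIiEREREREREREREREREREREREREREREREREREiIiIiIiIRERERERERERERERERERERERERERERERERESIiIiIiIhERERERERERERERERERERERERERERERERERIiIiIiIi"/>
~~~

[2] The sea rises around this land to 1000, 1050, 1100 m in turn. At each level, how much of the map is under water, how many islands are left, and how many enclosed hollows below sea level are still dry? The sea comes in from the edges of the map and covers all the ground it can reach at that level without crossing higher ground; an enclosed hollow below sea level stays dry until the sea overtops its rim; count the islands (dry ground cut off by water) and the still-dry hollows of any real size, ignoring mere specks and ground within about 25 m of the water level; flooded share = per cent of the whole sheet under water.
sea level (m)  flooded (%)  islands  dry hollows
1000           11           0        0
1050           19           0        0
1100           31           0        0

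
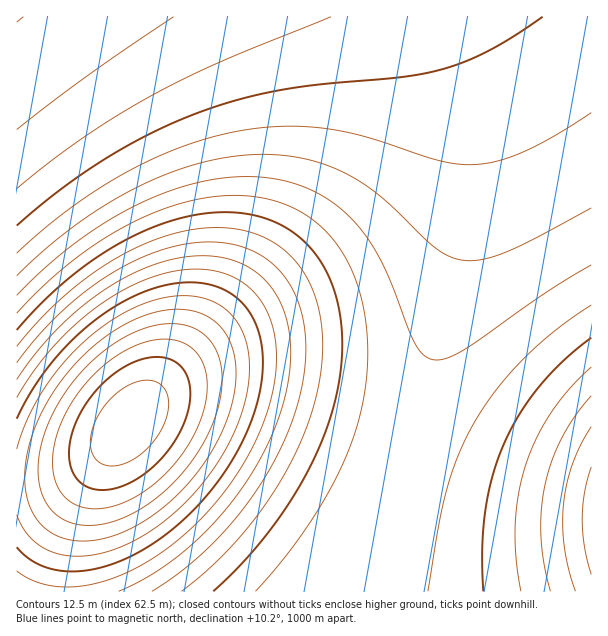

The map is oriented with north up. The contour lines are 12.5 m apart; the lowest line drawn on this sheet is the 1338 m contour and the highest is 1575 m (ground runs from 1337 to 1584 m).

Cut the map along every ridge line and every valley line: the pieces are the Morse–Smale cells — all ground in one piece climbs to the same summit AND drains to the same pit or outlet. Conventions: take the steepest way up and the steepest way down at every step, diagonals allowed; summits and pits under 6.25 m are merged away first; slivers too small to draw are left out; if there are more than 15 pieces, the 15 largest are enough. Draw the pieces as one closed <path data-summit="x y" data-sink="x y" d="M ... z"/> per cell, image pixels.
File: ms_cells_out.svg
<path data-summit="129 423" data-sink="17 17" d="M432 16l-416 1 0 463 29 0 26-8 24-14 21-18-20 30-12 24-10 25-7 36-1 37 269 0 11-17 24-47 34-88 40-120 22-95 4-42 0-31-2-30-11-47-15-40z"/><path data-summit="591 519" data-sink="17 17" d="M591 16l-158 1 24 58 11 47 2 30 0 31-6 51-20 86-40 120-34 88-18 36-15 23-1 5 256-1z"/><path data-summit="129 423" data-sink="17 591" d="M111 444l-16 14-24 14-26 8-29 2 1 110 49-1 1-36 7-36 10-25 12-24 16-24z"/>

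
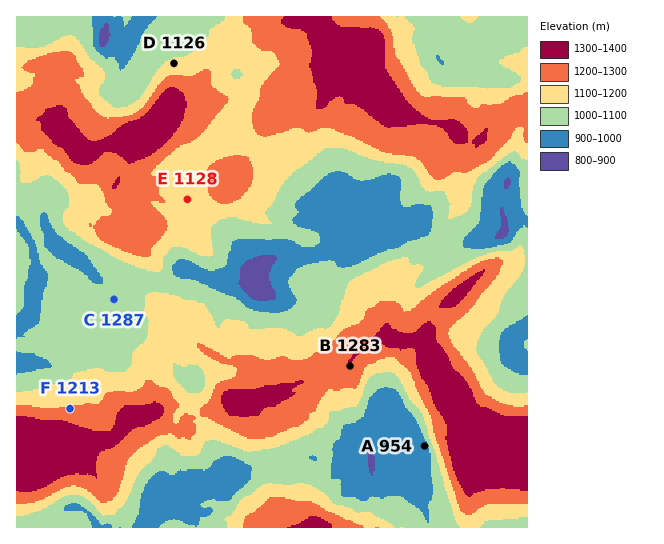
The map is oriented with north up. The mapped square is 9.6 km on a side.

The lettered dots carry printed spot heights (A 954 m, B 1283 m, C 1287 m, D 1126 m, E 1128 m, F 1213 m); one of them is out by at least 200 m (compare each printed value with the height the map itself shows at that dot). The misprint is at C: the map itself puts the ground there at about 1037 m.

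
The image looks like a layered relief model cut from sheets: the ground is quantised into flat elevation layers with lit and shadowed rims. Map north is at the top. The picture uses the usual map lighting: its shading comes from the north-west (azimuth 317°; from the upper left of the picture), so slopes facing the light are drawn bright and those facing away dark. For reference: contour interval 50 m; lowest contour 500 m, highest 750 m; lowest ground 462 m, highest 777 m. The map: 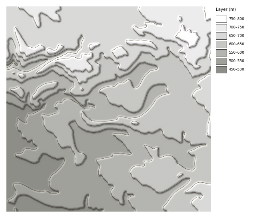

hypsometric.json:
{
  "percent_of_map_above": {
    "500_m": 92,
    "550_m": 76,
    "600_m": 55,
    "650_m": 30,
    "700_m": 10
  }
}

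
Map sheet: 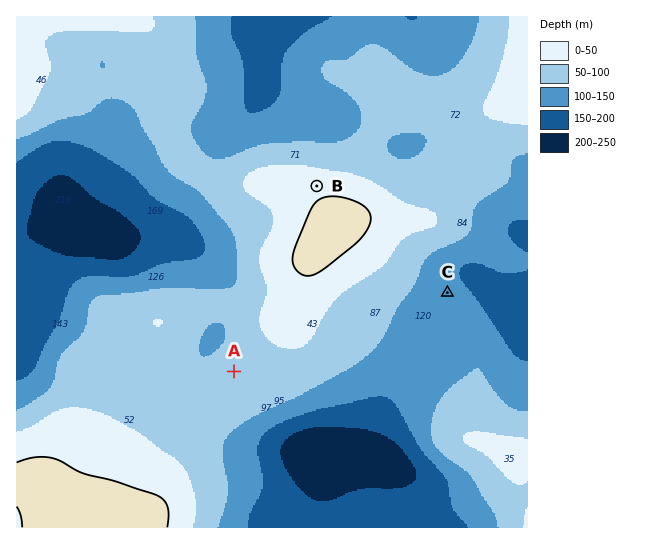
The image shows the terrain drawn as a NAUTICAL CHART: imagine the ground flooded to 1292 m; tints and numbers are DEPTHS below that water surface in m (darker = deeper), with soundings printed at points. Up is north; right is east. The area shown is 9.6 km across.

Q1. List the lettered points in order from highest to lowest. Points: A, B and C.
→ B A C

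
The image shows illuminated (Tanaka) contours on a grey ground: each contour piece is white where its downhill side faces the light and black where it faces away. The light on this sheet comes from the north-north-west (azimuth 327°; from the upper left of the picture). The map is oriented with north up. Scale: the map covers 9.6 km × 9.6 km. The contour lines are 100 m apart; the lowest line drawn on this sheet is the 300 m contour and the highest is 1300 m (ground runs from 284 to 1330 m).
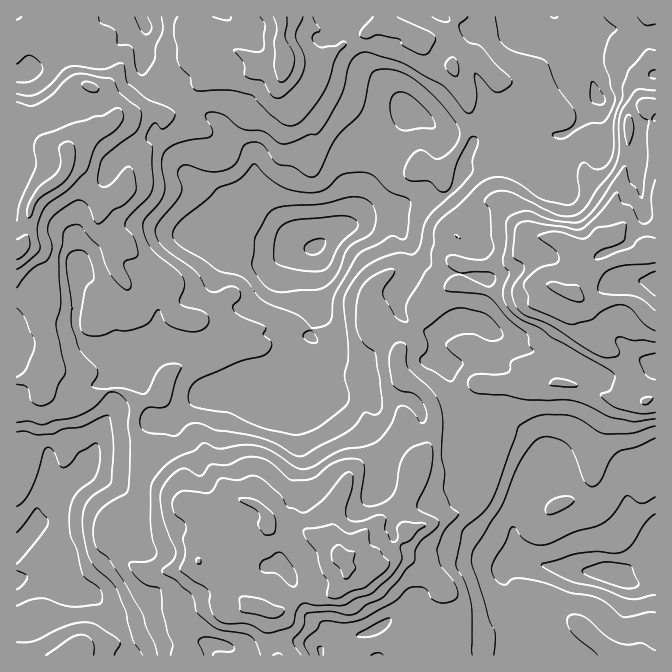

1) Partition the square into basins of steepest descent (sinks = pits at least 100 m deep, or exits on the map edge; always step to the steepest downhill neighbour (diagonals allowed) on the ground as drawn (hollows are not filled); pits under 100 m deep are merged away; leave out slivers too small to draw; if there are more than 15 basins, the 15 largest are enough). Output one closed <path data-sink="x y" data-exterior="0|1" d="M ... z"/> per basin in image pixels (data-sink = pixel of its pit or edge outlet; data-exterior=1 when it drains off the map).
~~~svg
<path data-sink="315 247" data-exterior="0" d="M457 16l-267 0-1 9 5 6 26 15 22 7 15 10 1 4-13 7-26 2-15 5-34 33-6 2-9-5-6 0-17 5-15 0-13 13-6-36-4-5-10-4-14 4-15 15-13 8-12 2-10-4-4 1 0 295 4 1 17-8 7-9 4 7 20 10 14-3 30-14 10 2 12 9 2 3-2 27 12 20-2 13 2 12 24 14 16 14-7 0-10-5-27 0-8 3-10 5-11 12-5 14 0 8 27 28 7 3 42-2 15-8 18 10 20 25 14 9-21 8-13-7-8 0-19 8-6 8 0 25 5 9 268 0-3-11 0-28-10-33-9-10-13-5-14-10-11-1-11 4 5-5 7-13 12-15 30-8 18-8 10-7 10-11 6-13 7-24 0-15-8-26 3-17 0-13-3-4 82 0 24 5 20 10 38 3 9-4 0-75-21-19-5-2-15-2-11 4-15 0-15-9-1-16-9-33-14-7-22-4-10-12-7-15-10-10 2-34 10-21 6-7-18-28-3-24-4-6-19-23-17 2-5 6-1 4-17-7-12-12 4-9 1 1 17-1 8-10z"/><path data-sink="614 575" data-exterior="0" d="M565 383l-16 1-65-1 2 4 0 13-3 17 8 26 0 15-7 24-6 13-10 11-10 7-18 8-30 8-12 15-10 16 9-2 11 1 14 10 13 5 9 10 10 33 0 28 4 11 198-1 0-257-19 3-13-3-15 0-20-10z"/><path data-sink="34 527" data-exterior="0" d="M115 389l-10 2-15 8-20 7-16-7-10-10-7 9-21 9 1 249 170 0 1-4-4-5 0-25 6-8 19-8 8 0 13 7 21-8-14-9-20-25-18-10-15 8-42 2-7-3-27-28 0-8 5-14 11-12 10-5 8-3 27 0 10 5 7 0-16-14-24-14-2-5 2-20-12-20 2-27-6-7z"/><path data-sink="597 97" data-exterior="0" d="M649 16l-191 0-5 12-8 10-5 1-13-1-4 7 12 14 17 7 1-4 5-6 17-2 19 23 4 6 3 24 18 28-6 7-10 21-2 34 10 10 7 15 10 12 22 4 14 7 9 33 1 15 10-16 2-25 14-14 13-6-2-20 17-54 1-15-1-16 14-4 4-8 2-10-7-7-3-11 0-10 3-9 10-8-3-12z"/><path data-sink="144 22" data-exterior="0" d="M189 16l-172 0-1 92 14 5 12-2 13-8 15-15 14-4 10 4 4 5 3 25 4 10 12-12 15 0 17-5 6 0 9 5 6-2 34-33 15-5 26-2 13-7-1-4-15-10-22-7-26-15-5-6z"/><path data-sink="655 283" data-exterior="1" d="M655 253l-8 0-7 3-31 7-20 10-16 20 16 10 15 0 11-4 15 2 5 2 20 18z"/>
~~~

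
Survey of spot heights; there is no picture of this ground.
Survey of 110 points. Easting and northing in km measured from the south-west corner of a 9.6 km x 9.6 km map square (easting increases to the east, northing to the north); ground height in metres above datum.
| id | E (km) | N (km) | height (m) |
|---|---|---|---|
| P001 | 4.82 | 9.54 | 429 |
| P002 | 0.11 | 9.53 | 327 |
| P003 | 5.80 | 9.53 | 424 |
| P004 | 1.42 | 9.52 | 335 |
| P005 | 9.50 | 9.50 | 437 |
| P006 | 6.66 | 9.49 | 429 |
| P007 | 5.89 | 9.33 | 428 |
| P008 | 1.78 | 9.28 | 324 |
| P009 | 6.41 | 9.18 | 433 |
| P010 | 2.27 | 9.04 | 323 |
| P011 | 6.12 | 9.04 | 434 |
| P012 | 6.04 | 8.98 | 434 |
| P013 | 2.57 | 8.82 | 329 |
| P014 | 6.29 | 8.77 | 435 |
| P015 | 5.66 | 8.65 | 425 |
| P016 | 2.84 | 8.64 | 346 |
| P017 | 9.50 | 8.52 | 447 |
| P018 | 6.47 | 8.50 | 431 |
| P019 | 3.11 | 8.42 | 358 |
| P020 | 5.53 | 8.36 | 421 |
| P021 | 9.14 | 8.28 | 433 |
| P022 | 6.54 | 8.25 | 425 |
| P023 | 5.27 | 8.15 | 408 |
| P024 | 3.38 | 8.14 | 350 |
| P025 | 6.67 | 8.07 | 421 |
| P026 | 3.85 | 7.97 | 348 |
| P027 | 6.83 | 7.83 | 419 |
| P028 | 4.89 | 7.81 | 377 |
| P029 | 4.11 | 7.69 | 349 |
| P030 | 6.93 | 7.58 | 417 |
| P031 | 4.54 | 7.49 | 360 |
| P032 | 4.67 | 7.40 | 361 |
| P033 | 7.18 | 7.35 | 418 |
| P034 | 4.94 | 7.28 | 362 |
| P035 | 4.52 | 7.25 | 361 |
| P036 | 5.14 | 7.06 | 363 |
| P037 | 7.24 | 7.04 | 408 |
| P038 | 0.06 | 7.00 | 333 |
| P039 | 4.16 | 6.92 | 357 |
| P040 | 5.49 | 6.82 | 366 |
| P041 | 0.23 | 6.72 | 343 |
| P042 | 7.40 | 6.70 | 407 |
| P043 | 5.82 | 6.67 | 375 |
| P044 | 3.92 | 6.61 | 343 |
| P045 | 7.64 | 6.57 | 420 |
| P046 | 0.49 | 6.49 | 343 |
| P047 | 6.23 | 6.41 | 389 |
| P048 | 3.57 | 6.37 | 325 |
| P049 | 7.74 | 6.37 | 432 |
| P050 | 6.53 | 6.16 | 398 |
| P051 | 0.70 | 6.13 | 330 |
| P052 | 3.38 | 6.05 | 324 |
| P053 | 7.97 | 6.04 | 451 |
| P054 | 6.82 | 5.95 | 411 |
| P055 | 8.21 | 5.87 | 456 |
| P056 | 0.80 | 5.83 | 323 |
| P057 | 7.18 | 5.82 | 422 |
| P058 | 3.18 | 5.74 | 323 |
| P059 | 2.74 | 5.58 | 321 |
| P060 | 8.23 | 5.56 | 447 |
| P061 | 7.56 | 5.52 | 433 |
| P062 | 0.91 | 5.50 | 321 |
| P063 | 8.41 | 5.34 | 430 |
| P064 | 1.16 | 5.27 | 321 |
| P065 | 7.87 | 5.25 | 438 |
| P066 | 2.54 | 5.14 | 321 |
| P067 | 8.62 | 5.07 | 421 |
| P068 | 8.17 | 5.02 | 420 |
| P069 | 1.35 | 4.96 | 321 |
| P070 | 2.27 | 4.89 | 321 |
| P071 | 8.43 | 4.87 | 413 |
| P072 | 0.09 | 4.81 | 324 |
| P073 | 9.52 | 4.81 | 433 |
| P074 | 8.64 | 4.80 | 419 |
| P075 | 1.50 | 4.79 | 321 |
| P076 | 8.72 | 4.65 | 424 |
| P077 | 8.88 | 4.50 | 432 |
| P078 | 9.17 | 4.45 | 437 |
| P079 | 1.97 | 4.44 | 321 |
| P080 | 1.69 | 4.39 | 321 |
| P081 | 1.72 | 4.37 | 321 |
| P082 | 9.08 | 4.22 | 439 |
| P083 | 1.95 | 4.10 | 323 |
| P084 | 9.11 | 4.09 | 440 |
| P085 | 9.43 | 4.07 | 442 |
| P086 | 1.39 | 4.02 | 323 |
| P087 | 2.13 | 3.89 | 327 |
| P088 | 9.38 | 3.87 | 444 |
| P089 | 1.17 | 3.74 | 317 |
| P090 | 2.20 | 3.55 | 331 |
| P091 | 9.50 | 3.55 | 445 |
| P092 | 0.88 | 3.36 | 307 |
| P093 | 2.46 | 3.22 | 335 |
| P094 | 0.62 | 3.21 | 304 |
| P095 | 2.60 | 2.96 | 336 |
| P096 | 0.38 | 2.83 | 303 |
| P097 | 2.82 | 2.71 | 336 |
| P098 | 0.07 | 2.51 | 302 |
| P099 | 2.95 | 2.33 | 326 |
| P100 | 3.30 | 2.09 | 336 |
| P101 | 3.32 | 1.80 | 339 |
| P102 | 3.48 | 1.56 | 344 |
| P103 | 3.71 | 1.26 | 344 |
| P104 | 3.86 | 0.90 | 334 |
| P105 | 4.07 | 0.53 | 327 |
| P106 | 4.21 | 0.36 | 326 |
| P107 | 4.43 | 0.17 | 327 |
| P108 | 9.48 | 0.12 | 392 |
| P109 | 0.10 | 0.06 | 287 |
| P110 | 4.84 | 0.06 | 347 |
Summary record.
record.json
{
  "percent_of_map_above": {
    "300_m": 96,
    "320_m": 90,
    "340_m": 67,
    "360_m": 56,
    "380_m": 40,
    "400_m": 28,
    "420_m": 18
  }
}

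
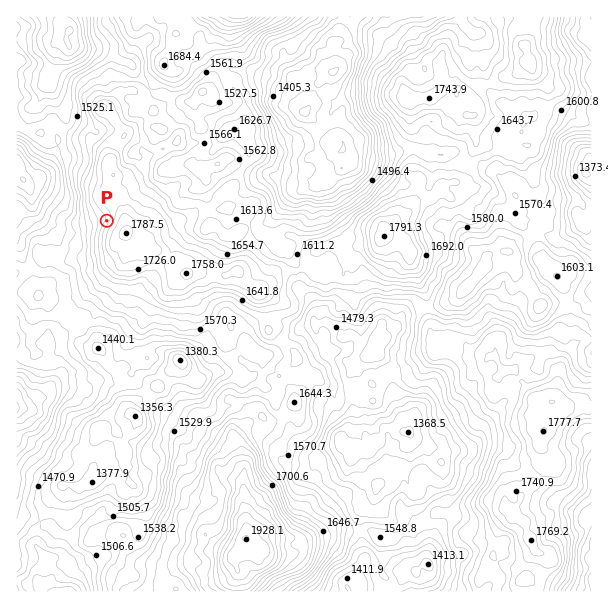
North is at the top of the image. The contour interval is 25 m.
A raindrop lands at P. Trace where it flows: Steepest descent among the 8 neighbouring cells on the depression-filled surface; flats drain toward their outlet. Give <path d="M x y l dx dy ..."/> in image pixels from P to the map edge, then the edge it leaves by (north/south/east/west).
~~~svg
<path d="M107 221l-12 0-3 3-39 0-5-5-3 0-12-12-1-3 0-10-5-9-3-2-7-7"/>
exit: west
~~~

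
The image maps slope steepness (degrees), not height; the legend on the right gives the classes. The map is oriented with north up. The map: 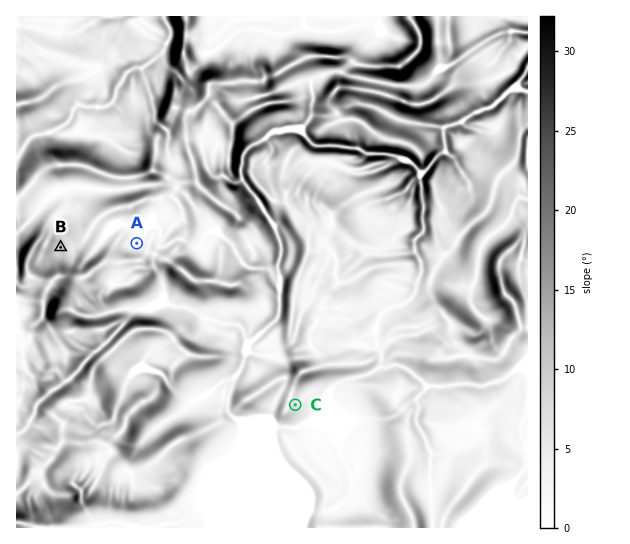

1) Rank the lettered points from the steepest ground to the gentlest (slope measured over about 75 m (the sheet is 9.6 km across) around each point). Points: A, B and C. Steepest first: B C A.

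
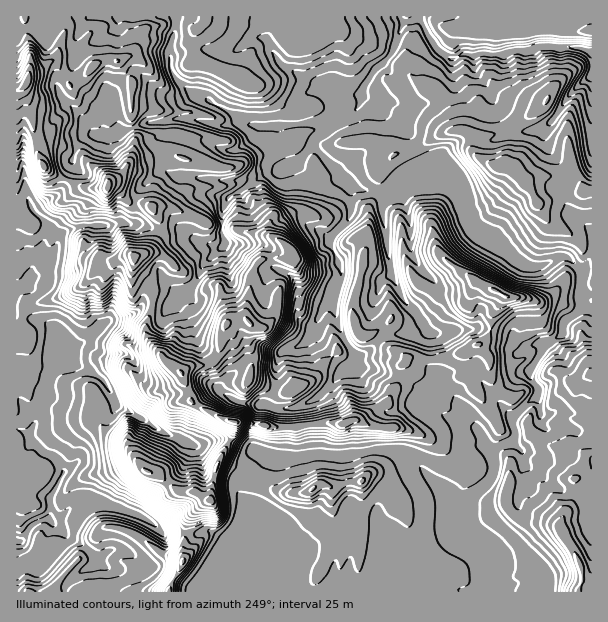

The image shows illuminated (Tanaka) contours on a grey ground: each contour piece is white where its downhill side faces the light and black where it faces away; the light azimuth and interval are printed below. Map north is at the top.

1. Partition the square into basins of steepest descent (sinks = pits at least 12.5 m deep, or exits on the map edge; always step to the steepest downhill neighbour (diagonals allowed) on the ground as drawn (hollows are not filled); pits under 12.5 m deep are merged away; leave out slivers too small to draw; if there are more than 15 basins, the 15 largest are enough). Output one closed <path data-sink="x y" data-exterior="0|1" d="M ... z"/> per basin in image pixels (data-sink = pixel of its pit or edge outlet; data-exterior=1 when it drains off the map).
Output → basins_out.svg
<path data-sink="591 51" data-exterior="1" d="M591 16l-575 1 0 73 5-2 7 14 9 39 0 9 6 17 11 8 27 12 33 0 7 5 5 8 23 5 5 5 8 15 0 9-12 16-16 7-1 7 1 6 17 15 1 5 0 16-7 23 1 7 16 21 19 15 9 27 7 7 38 17-6 20-13 25-5 32-7 2-17 19-3 18 0 21-15 28 1 4 422-1z"/><path data-sink="17 540" data-exterior="1" d="M110 186l-3 2-9 2-10 14 2 26-6 12 0 4 6 10 10 4-6 12-13 14-9 6-18 8-28 7-4 8-2 17-4 3 1 257 151 0 16-32 0-21 3-18 17-19 7-2 5-32 18-37 1-8-2-2-9-1-27-14-7-7-9-27-13-8-18-22-5-13 7-23 0-16-1-5-17-15-1-6 2-8 11-3 8-7 8-12 0-9-8-15-5-5-20-3-12-14z"/><path data-sink="26 285" data-exterior="0" d="M102 188l-22 0-15 12-21 6-15 16-13-6 1 118 3-2 2-17 4-8 28-7 18-8 9-6 13-14 6-12-10-4-5-5-1-9 6-12-2-26 6-10z"/>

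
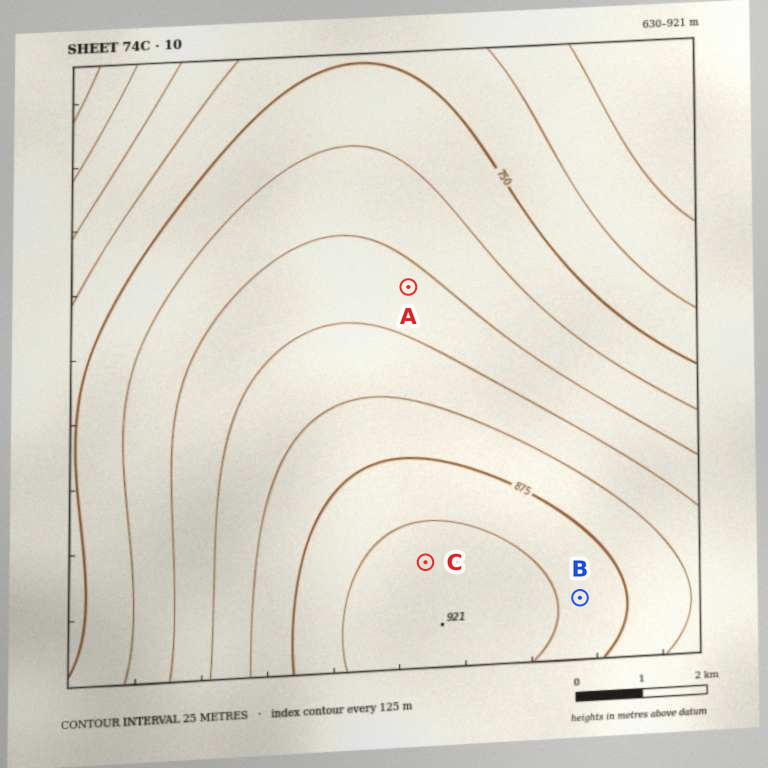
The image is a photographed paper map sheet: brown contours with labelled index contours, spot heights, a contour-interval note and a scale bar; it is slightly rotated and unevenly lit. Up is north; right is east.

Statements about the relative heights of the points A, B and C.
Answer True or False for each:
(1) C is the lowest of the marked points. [False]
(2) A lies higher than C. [False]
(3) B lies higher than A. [True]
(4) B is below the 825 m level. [False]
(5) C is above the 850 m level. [True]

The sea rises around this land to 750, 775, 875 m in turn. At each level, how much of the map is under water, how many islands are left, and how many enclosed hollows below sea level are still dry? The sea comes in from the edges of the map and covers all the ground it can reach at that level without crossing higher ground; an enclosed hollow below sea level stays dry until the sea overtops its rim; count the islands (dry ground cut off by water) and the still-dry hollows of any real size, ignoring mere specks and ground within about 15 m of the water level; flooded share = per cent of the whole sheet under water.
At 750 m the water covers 24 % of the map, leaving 0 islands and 0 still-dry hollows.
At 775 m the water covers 40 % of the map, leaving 0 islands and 0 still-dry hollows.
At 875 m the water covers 86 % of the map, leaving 0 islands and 0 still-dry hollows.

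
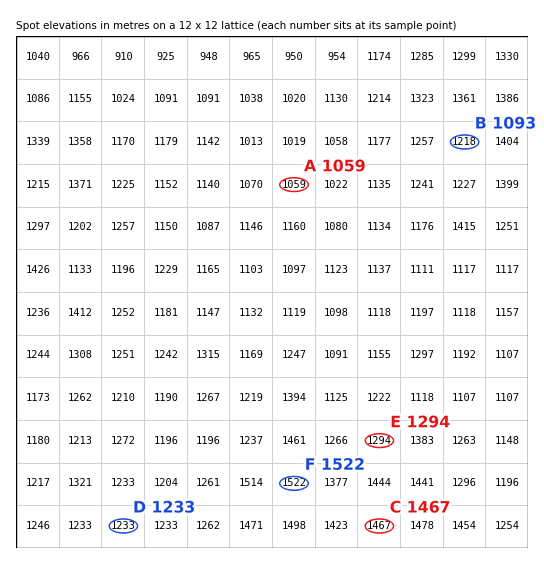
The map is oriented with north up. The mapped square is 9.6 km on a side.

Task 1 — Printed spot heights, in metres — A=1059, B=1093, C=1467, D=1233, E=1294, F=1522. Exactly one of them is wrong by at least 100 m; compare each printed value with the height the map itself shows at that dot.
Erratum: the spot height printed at B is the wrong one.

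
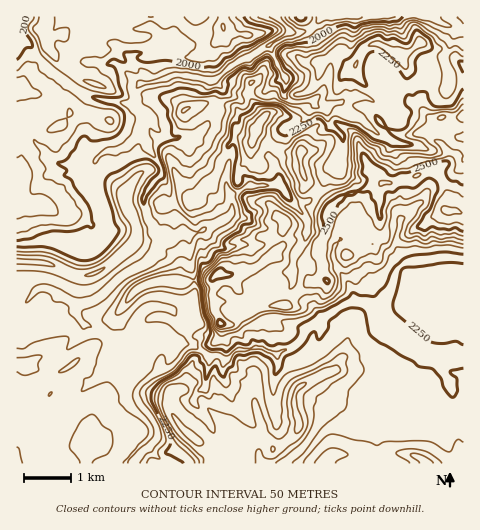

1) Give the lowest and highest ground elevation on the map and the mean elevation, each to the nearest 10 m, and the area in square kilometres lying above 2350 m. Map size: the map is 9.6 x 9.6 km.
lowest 1830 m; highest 2610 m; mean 2210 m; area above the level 18.7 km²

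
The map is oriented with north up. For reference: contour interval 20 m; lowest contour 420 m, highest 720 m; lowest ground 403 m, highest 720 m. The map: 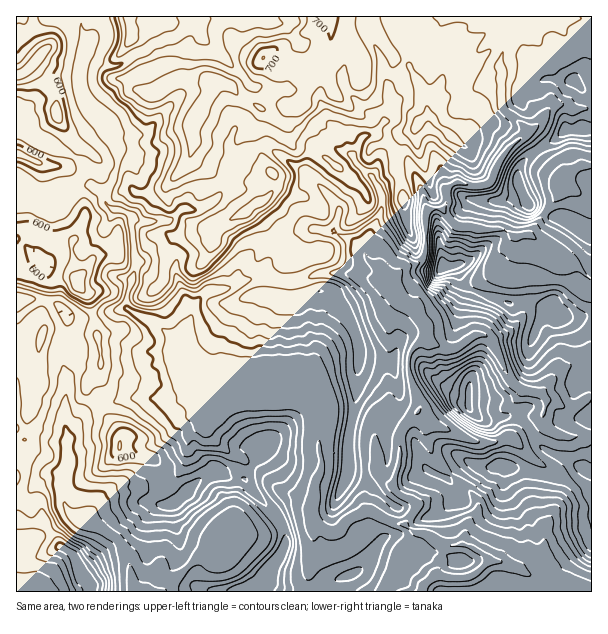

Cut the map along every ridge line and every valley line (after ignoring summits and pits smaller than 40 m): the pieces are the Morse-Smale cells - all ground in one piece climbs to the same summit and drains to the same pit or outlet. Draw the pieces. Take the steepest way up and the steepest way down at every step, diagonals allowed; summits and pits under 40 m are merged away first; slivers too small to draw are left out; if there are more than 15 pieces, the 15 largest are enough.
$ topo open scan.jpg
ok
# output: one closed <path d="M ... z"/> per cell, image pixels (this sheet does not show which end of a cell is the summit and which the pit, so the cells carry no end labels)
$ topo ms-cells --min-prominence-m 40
<path d="M512 16l-432 1 2 13 6 14-9 28 1 20 11 19 17 17-2 4 9 12 3 11-2 15-10 21-2 7 9 12 7 0 13 8-1 12 4 37-9 27 0 14 4 4 21 8 12 11 9 5 11 0 0 5-9 10 0 14 7 16 10 12 11 13 5 2-2 21 8 11 17 14 9 3 17 11 21 20 35 13 0 20-17 2-12 5 2 9-2 11-4 9-14 16-1 6-5 5-18 5-2 3 352-1 0-193-4-1-16 11-8 0-9-6-9-2-4 16-15 6-12 14-11 2-7 4-21 0-30-14-20-4-8-11 2-12-11-27 0-18 3-6 14-12 0-8-10-16-19-18-7-15 11-11 16-6 7-7 2-44 8-5 10 1 2-6 0-14 9-7 13 4 20-2 20-35 18-15 0-5-24-22-2-48 8-18z"/><path d="M438 208l-9 2-3 3-2 44-7 7-16 6-11 11 7 15 19 18 8 12 2 13 15 9 11 1 10-5 9-7 11-3 10 7 18 37 11 12 18 2 7 8 9 2 9 6 12-2 9-8 6-1 1-118-19-15-9-2-12-8-22-19-17 1-12-7-24 0-9-3-10 0-12-10-3-6z"/><path d="M92 186l-6 0-11 4-21 15-7 0-14-5-15-13-2 1 0 111 34 2 9 5 7 6 2 21 0 9-2 6 11 10 23 5-2 9-12 12 2 8 10 11 6-3 12 2 6-4 43 0 12 4 15-6-10-15-7-16 0-14 9-10 0-5-11 0-9-5-12-11-21-8-4-4 0-14 9-27-4-37 1-12-13-8-7 0-7-7 0-11z"/><path d="M98 404l-3 0-12 10-15 20-1 31-5 15 2 23 10 15 7 5 8 0 16 7 15 12 8 16 4 21 5 13 27 0 33-34 21-11 12-13 10-2 11 3 13 0 19-8-7-12-33-37-10 0-14-4-12 1-6 3-25 24-14-26-5-14-7-5-28-7-2-3 1-13z"/><path d="M591 16l-78 0-5 16 0 9-8 18 2 48 24 22 0 6 16 23 14 12 0 13 5 5 4-2 6-13 7-7 14-2z"/><path d="M80 16l-64 1 0 108 19 14 42 19 9 12 5 15 4 3 10 4 9-13 4-15 0-9-3-11-9-12 2-4-17-17-11-19-1-20 9-28-6-14z"/><path d="M194 396l-9 1-8 5-12-4-43 0-6 4-12-2-7 4 24 30-1 13 2 3 28 7 7 5 5 14 14 26 25-24 11-4 7 0 14 4 10 0 33 37 8 13 12-5 16-1 0-22-34-12-21-20-17-11-9-3-17-14-8-11 2-21-5-2z"/><path d="M482 334l-8 2-12 8-10 5-11-1-16-10-13 12-3 6 0 18 11 27-2 12 8 11 20 4 30 14 21 0 7-4 11-2 12-14 15-6 4-8 0-9-4-5-21-4-9-7-18-38-6-8z"/><path d="M525 134l-17 15-20 35-20 2-13-4-9 7 0 14-2 9 11 12 22 5 24 0 12 7 19-3 30-44-6-6 0-13-14-12z"/><path d="M60 474l-13 0-12 7-10-1-9 23 0 16 11 4 15-3 18 26 14 11 6 18 10 10 0 7 45 0-7-34-6-12-8-10-9-6-16-7-8 0-9-7-8-13 0-27z"/><path d="M282 528l-18 7-13 0-11-3-10 2-12 13-21 11-33 33 75 1 3-3 18-5 24-36 2-11z"/><path d="M44 340l-4 1-2 6 0 37-6 9 0 9-6 15-1 20 3 7-3 35 8 2 6-1 8-6 16 1 4-10 0-33-3-12 3-42-5-13 2-17z"/><path d="M44 300l-28 0 1 178 7 0 2-2 0-59 6-15 0-9 6-9 2-43 4-1 21 9 3-7-2-30-7-6z"/><path d="M591 164l-10 0-10 9-12 22-30 39 23 20 12 8 9 2 17 14 2 0z"/><path d="M42 520l-7 3-19-2 0 70 73 1 1-7-10-10-6-18-14-11z"/>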